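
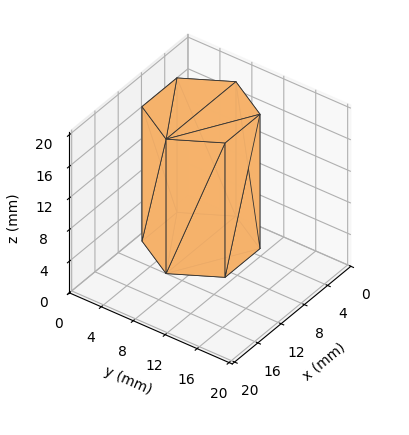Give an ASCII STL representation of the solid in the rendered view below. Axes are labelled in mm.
Reading the render: the shape is a regular 6-sided prism (a cylinder approximated with 6 flat sides), circumscribed radius ≈ 6 mm, height ≈ 17 mm (dimensions read to the nearest mm from the axis ticks). For the STL, each face is triangulated and given an outward normal.

solid part
  facet normal 0.0000 0.0000 -1.0000
    outer loop
      vertex 3.0 11.2 0.0
      vertex 9.0 11.2 0.0
      vertex 12.0 6.0 0.0
    endloop
  endfacet
  facet normal 0.0000 0.0000 -1.0000
    outer loop
      vertex 0.0 6.0 0.0
      vertex 3.0 11.2 0.0
      vertex 12.0 6.0 0.0
    endloop
  endfacet
  facet normal 0.0000 0.0000 -1.0000
    outer loop
      vertex 3.0 0.8 0.0
      vertex 0.0 6.0 0.0
      vertex 12.0 6.0 0.0
    endloop
  endfacet
  facet normal 0.0000 0.0000 -1.0000
    outer loop
      vertex 9.0 0.8 0.0
      vertex 3.0 0.8 0.0
      vertex 12.0 6.0 0.0
    endloop
  endfacet
  facet normal 0.0000 0.0000 1.0000
    outer loop
      vertex 12.0 6.0 17.0
      vertex 9.0 11.2 17.0
      vertex 3.0 11.2 17.0
    endloop
  endfacet
  facet normal 0.0000 0.0000 1.0000
    outer loop
      vertex 12.0 6.0 17.0
      vertex 3.0 11.2 17.0
      vertex 0.0 6.0 17.0
    endloop
  endfacet
  facet normal 0.0000 0.0000 1.0000
    outer loop
      vertex 12.0 6.0 17.0
      vertex 0.0 6.0 17.0
      vertex 3.0 0.8 17.0
    endloop
  endfacet
  facet normal 0.0000 0.0000 1.0000
    outer loop
      vertex 12.0 6.0 17.0
      vertex 3.0 0.8 17.0
      vertex 9.0 0.8 17.0
    endloop
  endfacet
  facet normal 0.8662 0.4997 0.0000
    outer loop
      vertex 12.0 6.0 0.0
      vertex 9.0 11.2 0.0
      vertex 9.0 11.2 17.0
    endloop
  endfacet
  facet normal 0.8662 0.4997 0.0000
    outer loop
      vertex 12.0 6.0 0.0
      vertex 9.0 11.2 17.0
      vertex 12.0 6.0 17.0
    endloop
  endfacet
  facet normal 0.0000 1.0000 0.0000
    outer loop
      vertex 9.0 11.2 0.0
      vertex 3.0 11.2 0.0
      vertex 3.0 11.2 17.0
    endloop
  endfacet
  facet normal 0.0000 1.0000 0.0000
    outer loop
      vertex 9.0 11.2 0.0
      vertex 3.0 11.2 17.0
      vertex 9.0 11.2 17.0
    endloop
  endfacet
  facet normal -0.8662 0.4997 0.0000
    outer loop
      vertex 3.0 11.2 0.0
      vertex 0.0 6.0 0.0
      vertex 0.0 6.0 17.0
    endloop
  endfacet
  facet normal -0.8662 0.4997 0.0000
    outer loop
      vertex 3.0 11.2 0.0
      vertex 0.0 6.0 17.0
      vertex 3.0 11.2 17.0
    endloop
  endfacet
  facet normal -0.8662 -0.4997 0.0000
    outer loop
      vertex 0.0 6.0 0.0
      vertex 3.0 0.8 0.0
      vertex 3.0 0.8 17.0
    endloop
  endfacet
  facet normal -0.8662 -0.4997 0.0000
    outer loop
      vertex 0.0 6.0 0.0
      vertex 3.0 0.8 17.0
      vertex 0.0 6.0 17.0
    endloop
  endfacet
  facet normal 0.0000 -1.0000 0.0000
    outer loop
      vertex 3.0 0.8 0.0
      vertex 9.0 0.8 0.0
      vertex 9.0 0.8 17.0
    endloop
  endfacet
  facet normal 0.0000 -1.0000 0.0000
    outer loop
      vertex 3.0 0.8 0.0
      vertex 9.0 0.8 17.0
      vertex 3.0 0.8 17.0
    endloop
  endfacet
  facet normal 0.8662 -0.4997 0.0000
    outer loop
      vertex 9.0 0.8 0.0
      vertex 12.0 6.0 0.0
      vertex 12.0 6.0 17.0
    endloop
  endfacet
  facet normal 0.8662 -0.4997 0.0000
    outer loop
      vertex 9.0 0.8 0.0
      vertex 12.0 6.0 17.0
      vertex 9.0 0.8 17.0
    endloop
  endfacet
endsolid part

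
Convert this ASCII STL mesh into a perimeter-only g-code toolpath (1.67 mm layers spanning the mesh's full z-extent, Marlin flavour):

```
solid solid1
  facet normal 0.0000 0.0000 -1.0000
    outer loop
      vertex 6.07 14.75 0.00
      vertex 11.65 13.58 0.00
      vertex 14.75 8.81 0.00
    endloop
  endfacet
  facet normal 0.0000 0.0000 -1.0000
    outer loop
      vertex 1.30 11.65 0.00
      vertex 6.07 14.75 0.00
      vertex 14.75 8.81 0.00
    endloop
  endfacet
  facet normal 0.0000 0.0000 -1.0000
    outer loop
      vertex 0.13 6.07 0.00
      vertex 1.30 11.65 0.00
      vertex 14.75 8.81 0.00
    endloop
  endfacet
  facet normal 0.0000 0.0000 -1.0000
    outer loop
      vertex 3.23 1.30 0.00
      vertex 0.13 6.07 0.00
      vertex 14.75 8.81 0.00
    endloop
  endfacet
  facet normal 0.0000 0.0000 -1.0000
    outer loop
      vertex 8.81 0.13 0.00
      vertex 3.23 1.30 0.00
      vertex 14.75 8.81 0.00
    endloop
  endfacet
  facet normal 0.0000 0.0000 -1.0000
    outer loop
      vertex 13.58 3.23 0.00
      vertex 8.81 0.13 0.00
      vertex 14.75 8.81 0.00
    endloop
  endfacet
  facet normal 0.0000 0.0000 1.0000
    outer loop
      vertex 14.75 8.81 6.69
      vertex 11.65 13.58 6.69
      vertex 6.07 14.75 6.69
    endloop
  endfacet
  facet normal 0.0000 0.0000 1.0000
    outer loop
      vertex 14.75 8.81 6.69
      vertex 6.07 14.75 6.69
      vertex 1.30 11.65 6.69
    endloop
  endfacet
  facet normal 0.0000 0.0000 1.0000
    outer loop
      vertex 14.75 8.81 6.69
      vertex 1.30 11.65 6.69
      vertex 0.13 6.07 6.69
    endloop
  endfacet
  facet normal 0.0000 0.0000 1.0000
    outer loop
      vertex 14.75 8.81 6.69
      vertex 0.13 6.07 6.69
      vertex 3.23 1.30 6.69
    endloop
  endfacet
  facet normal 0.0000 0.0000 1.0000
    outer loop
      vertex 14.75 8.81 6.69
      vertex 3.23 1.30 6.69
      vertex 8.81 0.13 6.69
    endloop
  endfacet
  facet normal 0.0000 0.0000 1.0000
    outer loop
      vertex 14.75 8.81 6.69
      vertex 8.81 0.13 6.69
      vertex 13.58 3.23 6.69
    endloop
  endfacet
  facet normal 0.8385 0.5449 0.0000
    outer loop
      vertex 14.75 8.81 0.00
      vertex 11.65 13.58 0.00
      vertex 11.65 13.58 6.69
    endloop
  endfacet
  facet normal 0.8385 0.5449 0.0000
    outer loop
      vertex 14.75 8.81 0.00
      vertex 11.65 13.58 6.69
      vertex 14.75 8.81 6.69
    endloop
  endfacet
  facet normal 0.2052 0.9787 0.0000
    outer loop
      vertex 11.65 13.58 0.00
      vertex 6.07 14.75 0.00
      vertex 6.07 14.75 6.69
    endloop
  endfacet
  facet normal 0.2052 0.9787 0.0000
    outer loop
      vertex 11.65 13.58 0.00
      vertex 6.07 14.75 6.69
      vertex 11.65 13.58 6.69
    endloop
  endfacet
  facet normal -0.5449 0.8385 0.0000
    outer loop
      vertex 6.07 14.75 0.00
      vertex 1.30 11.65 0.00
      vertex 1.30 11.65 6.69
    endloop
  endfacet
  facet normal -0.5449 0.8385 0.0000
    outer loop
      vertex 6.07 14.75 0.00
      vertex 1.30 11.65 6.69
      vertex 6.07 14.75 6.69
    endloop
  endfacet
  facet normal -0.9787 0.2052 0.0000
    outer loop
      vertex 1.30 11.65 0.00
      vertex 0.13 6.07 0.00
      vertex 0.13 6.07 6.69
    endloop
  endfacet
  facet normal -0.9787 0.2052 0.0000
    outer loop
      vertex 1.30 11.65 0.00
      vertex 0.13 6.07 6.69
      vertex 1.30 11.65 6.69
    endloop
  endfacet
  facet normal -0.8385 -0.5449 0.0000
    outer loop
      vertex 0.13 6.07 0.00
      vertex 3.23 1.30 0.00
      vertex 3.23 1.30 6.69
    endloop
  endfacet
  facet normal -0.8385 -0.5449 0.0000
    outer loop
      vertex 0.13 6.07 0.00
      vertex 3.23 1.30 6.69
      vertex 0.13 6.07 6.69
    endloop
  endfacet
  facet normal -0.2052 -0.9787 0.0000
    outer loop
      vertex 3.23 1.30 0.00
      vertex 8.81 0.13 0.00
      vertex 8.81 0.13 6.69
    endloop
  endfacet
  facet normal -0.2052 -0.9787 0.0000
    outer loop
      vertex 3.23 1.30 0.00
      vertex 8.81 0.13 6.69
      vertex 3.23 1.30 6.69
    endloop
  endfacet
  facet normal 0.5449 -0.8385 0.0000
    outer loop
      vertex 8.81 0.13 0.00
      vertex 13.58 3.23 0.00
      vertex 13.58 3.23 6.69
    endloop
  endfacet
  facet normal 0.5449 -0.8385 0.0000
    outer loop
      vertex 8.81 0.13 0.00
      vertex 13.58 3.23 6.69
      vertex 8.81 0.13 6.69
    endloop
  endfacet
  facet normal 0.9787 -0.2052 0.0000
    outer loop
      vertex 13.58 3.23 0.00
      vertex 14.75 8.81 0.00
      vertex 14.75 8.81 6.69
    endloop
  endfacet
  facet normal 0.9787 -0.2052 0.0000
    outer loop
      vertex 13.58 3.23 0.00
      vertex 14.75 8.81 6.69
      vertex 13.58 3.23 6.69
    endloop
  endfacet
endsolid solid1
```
; perimeter-only toolpath
G21 ; units = mm
G90 ; absolute positioning
G28 ; home
; layer 1
G0 Z1.67
G0 X14.75 Y8.81
G1 X11.65 Y13.58
G1 X6.07 Y14.75
G1 X1.30 Y11.65
G1 X0.13 Y6.07
G1 X3.23 Y1.30
G1 X8.81 Y0.13
G1 X13.58 Y3.23
G1 X14.75 Y8.81
; layer 2
G0 Z3.35
G0 X14.75 Y8.81
G1 X11.65 Y13.58
G1 X6.07 Y14.75
G1 X1.30 Y11.65
G1 X0.13 Y6.07
G1 X3.23 Y1.30
G1 X8.81 Y0.13
G1 X13.58 Y3.23
G1 X14.75 Y8.81
; layer 3
G0 Z5.02
G0 X14.75 Y8.81
G1 X11.65 Y13.58
G1 X6.07 Y14.75
G1 X1.30 Y11.65
G1 X0.13 Y6.07
G1 X3.23 Y1.30
G1 X8.81 Y0.13
G1 X13.58 Y3.23
G1 X14.75 Y8.81
; layer 4
G0 Z6.69
G0 X14.75 Y8.81
G1 X11.65 Y13.58
G1 X6.07 Y14.75
G1 X1.30 Y11.65
G1 X0.13 Y6.07
G1 X3.23 Y1.30
G1 X8.81 Y0.13
G1 X13.58 Y3.23
G1 X14.75 Y8.81
M2 ; end

The solid is a regular 8-sided prism (a cylinder approximated with 8 flat sides), circumscribed radius ≈ 7.44 mm, height ≈ 6.69 mm. Slicing at Δz = 1.67 mm — 4 equal slices spanning the solid's height, so layer i sits at z = i·h/4 — gives 4 non-empty perimeters. Each is a 8-segment closed polygon; G0 lifts to the layer z and rapids to the start vertex, then G1 traces the edges.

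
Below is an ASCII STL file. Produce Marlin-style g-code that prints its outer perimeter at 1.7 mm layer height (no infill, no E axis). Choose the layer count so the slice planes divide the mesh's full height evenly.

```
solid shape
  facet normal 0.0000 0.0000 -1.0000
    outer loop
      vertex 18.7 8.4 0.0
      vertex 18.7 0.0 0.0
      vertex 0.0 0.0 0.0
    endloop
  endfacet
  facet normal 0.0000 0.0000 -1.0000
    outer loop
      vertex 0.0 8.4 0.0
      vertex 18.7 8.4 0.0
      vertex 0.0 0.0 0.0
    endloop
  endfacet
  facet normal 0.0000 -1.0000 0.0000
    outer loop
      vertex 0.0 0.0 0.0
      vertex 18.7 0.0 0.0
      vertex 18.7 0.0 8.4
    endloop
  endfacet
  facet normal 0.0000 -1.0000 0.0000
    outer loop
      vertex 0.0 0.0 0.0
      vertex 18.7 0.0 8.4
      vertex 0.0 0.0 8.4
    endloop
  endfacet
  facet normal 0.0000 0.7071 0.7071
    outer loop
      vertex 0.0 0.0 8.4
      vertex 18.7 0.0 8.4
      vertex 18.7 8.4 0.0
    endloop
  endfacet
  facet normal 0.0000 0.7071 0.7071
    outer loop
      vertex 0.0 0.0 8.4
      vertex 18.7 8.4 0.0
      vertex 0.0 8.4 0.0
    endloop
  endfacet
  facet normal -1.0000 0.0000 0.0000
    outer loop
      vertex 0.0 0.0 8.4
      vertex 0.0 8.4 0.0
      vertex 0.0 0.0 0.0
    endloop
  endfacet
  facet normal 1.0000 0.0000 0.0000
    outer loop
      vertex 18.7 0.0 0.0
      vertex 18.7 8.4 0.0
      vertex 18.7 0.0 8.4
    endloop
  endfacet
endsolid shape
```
; perimeter-only toolpath
G21 ; units = mm
G90 ; absolute positioning
G28 ; home
; layer 1
G0 Z1.7
G0 X0.0 Y0.0
G1 X18.7 Y0.0
G1 X18.7 Y6.7
G1 X0.0 Y6.7
G1 X0.0 Y0.0
; layer 2
G0 Z3.4
G0 X0.0 Y0.0
G1 X18.7 Y0.0
G1 X18.7 Y5.0
G1 X0.0 Y5.0
G1 X0.0 Y0.0
; layer 3
G0 Z5.0
G0 X0.0 Y0.0
G1 X18.7 Y0.0
G1 X18.7 Y3.4
G1 X0.0 Y3.4
G1 X0.0 Y0.0
; layer 4
G0 Z6.7
G0 X0.0 Y0.0
G1 X18.7 Y0.0
G1 X18.7 Y1.7
G1 X0.0 Y1.7
G1 X0.0 Y0.0
M2 ; end

The solid is a wedge (ramp): 18.7 × 8.4 mm base, rising to 8.4 mm along the y=0 edge and sloping linearly to z=0 at y=8.4. Slicing at Δz = 1.7 mm — 5 equal slices spanning the solid's height, so layer i sits at z = i·h/5 — gives 4 non-empty perimeters. Each is a 4-segment closed polygon; G0 lifts to the layer z and rapids to the start vertex, then G1 traces the edges. The cross-section shrinks linearly with z (the slice at the apex is degenerate and omitted).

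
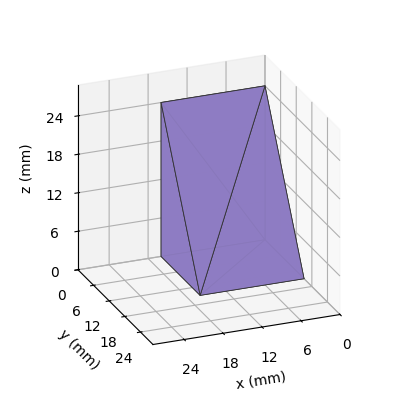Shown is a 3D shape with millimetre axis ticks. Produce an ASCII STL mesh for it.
Reading the render: the shape is a wedge (ramp): 16 × 15 mm base, rising to 24 mm along the y=0 edge and sloping linearly to z=0 at y=15 (dimensions read to the nearest mm from the axis ticks). For the STL, each face is triangulated and given an outward normal.

solid part
  facet normal 0.0000 0.0000 -1.0000
    outer loop
      vertex 16.0 15.0 0.0
      vertex 16.0 0.0 0.0
      vertex 0.0 0.0 0.0
    endloop
  endfacet
  facet normal 0.0000 0.0000 -1.0000
    outer loop
      vertex 0.0 15.0 0.0
      vertex 16.0 15.0 0.0
      vertex 0.0 0.0 0.0
    endloop
  endfacet
  facet normal 0.0000 -1.0000 0.0000
    outer loop
      vertex 0.0 0.0 0.0
      vertex 16.0 0.0 0.0
      vertex 16.0 0.0 24.0
    endloop
  endfacet
  facet normal 0.0000 -1.0000 0.0000
    outer loop
      vertex 0.0 0.0 0.0
      vertex 16.0 0.0 24.0
      vertex 0.0 0.0 24.0
    endloop
  endfacet
  facet normal 0.0000 0.8480 0.5300
    outer loop
      vertex 0.0 0.0 24.0
      vertex 16.0 0.0 24.0
      vertex 16.0 15.0 0.0
    endloop
  endfacet
  facet normal 0.0000 0.8480 0.5300
    outer loop
      vertex 0.0 0.0 24.0
      vertex 16.0 15.0 0.0
      vertex 0.0 15.0 0.0
    endloop
  endfacet
  facet normal -1.0000 0.0000 0.0000
    outer loop
      vertex 0.0 0.0 24.0
      vertex 0.0 15.0 0.0
      vertex 0.0 0.0 0.0
    endloop
  endfacet
  facet normal 1.0000 0.0000 0.0000
    outer loop
      vertex 16.0 0.0 0.0
      vertex 16.0 15.0 0.0
      vertex 16.0 0.0 24.0
    endloop
  endfacet
endsolid part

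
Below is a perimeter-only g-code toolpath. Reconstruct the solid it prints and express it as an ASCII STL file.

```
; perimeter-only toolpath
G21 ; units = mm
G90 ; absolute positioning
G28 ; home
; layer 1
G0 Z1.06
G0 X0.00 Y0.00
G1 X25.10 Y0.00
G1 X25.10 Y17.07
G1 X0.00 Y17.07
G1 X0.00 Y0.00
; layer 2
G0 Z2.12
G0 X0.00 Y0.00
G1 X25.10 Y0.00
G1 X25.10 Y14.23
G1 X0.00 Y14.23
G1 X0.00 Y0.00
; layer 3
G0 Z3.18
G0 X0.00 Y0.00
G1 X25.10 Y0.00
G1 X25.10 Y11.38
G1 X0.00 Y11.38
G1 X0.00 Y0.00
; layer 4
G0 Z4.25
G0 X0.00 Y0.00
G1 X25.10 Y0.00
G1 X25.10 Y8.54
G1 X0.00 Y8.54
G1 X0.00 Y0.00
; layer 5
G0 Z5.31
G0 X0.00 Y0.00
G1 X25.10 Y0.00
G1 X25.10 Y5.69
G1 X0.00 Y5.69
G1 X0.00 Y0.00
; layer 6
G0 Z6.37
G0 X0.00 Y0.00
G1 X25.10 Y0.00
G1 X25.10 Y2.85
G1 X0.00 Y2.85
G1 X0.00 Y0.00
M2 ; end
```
solid part
  facet normal 0.0000 0.0000 -1.0000
    outer loop
      vertex 25.10 19.92 0.00
      vertex 25.10 0.00 0.00
      vertex 0.00 0.00 0.00
    endloop
  endfacet
  facet normal 0.0000 0.0000 -1.0000
    outer loop
      vertex 0.00 19.92 0.00
      vertex 25.10 19.92 0.00
      vertex 0.00 0.00 0.00
    endloop
  endfacet
  facet normal 0.0000 -1.0000 0.0000
    outer loop
      vertex 0.00 0.00 0.00
      vertex 25.10 0.00 0.00
      vertex 25.10 0.00 7.43
    endloop
  endfacet
  facet normal 0.0000 -1.0000 0.0000
    outer loop
      vertex 0.00 0.00 0.00
      vertex 25.10 0.00 7.43
      vertex 0.00 0.00 7.43
    endloop
  endfacet
  facet normal 0.0000 0.3495 0.9369
    outer loop
      vertex 0.00 0.00 7.43
      vertex 25.10 0.00 7.43
      vertex 25.10 19.92 0.00
    endloop
  endfacet
  facet normal 0.0000 0.3495 0.9369
    outer loop
      vertex 0.00 0.00 7.43
      vertex 25.10 19.92 0.00
      vertex 0.00 19.92 0.00
    endloop
  endfacet
  facet normal -1.0000 0.0000 0.0000
    outer loop
      vertex 0.00 0.00 7.43
      vertex 0.00 19.92 0.00
      vertex 0.00 0.00 0.00
    endloop
  endfacet
  facet normal 1.0000 0.0000 0.0000
    outer loop
      vertex 25.10 0.00 0.00
      vertex 25.10 19.92 0.00
      vertex 25.10 0.00 7.43
    endloop
  endfacet
endsolid part

The G0 Z moves step by Δz≈1.06 mm. The G1 loops shrink linearly with z, so the solid tapers from its base footprint up to z≈7.43. Closing with a flat bottom cap and the tapered top and triangulating gives 8 facets — a wedge (ramp): 25.1 × 19.9 mm base, rising to 7.43 mm along the y=0 edge and sloping linearly to z=0 at y=19.9.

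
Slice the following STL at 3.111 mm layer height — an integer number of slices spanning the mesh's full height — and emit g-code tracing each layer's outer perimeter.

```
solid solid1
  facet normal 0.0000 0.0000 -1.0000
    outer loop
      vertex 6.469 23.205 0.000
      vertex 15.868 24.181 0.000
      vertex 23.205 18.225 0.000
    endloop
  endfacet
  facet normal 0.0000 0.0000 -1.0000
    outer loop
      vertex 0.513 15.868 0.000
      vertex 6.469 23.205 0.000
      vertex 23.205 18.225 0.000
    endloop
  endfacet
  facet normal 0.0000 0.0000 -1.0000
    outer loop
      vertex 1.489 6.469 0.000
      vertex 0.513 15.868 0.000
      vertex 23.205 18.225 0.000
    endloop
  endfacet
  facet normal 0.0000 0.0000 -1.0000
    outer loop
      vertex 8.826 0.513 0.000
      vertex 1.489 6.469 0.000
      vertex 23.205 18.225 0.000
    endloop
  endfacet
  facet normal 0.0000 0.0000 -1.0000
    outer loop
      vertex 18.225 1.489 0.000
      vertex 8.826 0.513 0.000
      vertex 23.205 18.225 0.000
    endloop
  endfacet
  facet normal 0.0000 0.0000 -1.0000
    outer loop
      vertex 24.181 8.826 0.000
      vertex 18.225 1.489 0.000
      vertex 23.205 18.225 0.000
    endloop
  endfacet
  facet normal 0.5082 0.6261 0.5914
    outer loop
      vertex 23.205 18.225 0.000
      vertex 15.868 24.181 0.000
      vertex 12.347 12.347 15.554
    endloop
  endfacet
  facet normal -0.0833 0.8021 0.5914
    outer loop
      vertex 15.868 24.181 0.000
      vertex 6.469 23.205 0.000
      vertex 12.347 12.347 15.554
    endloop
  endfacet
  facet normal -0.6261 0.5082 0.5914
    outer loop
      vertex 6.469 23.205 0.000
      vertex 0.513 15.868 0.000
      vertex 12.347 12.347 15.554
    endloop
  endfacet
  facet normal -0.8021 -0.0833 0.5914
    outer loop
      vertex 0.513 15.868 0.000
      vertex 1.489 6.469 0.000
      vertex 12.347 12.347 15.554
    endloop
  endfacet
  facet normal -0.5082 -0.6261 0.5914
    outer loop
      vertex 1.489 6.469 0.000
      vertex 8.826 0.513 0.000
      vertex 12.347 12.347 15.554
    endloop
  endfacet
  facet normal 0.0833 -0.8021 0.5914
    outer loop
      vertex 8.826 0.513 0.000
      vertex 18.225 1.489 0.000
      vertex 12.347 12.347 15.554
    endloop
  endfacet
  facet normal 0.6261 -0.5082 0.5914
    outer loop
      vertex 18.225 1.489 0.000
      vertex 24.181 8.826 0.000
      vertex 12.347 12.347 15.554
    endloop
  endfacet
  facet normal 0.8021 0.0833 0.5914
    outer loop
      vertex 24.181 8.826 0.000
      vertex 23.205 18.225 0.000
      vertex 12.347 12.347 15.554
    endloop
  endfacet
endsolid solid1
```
; perimeter-only toolpath
G21 ; units = mm
G90 ; absolute positioning
G28 ; home
; layer 1
G0 Z3.111
G0 X21.033 Y17.049
G1 X15.164 Y21.814
G1 X7.645 Y21.033
G1 X2.880 Y15.164
G1 X3.661 Y7.645
G1 X9.530 Y2.880
G1 X17.049 Y3.661
G1 X21.814 Y9.530
G1 X21.033 Y17.049
; layer 2
G0 Z6.222
G0 X18.862 Y15.874
G1 X14.460 Y19.447
G1 X8.820 Y18.862
G1 X5.247 Y14.460
G1 X5.832 Y8.820
G1 X10.234 Y5.247
G1 X15.874 Y5.832
G1 X19.447 Y10.234
G1 X18.862 Y15.874
; layer 3
G0 Z9.332
G0 X16.690 Y14.698
G1 X13.755 Y17.081
G1 X9.996 Y16.690
G1 X7.613 Y13.755
G1 X8.004 Y9.996
G1 X10.939 Y7.613
G1 X14.698 Y8.004
G1 X17.081 Y10.939
G1 X16.690 Y14.698
; layer 4
G0 Z12.443
G0 X14.519 Y13.523
G1 X13.051 Y14.714
G1 X11.171 Y14.519
G1 X9.980 Y13.051
G1 X10.175 Y11.171
G1 X11.643 Y9.980
G1 X13.523 Y10.175
G1 X14.714 Y11.643
G1 X14.519 Y13.523
M2 ; end

The solid is a regular 8-sided pyramid, base circumscribed radius ≈ 12.3 mm, apex at z ≈ 15.6 mm. Slicing at Δz = 3.111 mm — 5 equal slices spanning the solid's height, so layer i sits at z = i·h/5 — gives 4 non-empty perimeters. Each is a 8-segment closed polygon; G0 lifts to the layer z and rapids to the start vertex, then G1 traces the edges. The cross-section shrinks linearly with z (the slice at the apex is degenerate and omitted).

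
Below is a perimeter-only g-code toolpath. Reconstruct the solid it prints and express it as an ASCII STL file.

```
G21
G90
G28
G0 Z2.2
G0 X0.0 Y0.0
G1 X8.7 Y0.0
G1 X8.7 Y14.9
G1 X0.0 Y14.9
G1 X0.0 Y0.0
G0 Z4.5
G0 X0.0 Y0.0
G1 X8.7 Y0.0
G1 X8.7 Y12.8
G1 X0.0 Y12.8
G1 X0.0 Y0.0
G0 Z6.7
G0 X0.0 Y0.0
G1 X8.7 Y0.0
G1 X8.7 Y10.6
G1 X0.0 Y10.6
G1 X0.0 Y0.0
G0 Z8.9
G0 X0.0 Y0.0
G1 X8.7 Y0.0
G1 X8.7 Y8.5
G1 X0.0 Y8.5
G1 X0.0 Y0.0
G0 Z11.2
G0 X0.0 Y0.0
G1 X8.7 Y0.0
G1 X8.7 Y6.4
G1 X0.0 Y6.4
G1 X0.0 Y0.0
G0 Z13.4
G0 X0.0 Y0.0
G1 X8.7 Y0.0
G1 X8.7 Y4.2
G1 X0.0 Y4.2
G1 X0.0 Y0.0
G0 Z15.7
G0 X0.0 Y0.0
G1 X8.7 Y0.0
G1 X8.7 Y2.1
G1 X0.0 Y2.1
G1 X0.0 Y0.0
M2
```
solid part
  facet normal 0.0000 0.0000 -1.0000
    outer loop
      vertex 8.7 17.0 0.0
      vertex 8.7 0.0 0.0
      vertex 0.0 0.0 0.0
    endloop
  endfacet
  facet normal 0.0000 0.0000 -1.0000
    outer loop
      vertex 0.0 17.0 0.0
      vertex 8.7 17.0 0.0
      vertex 0.0 0.0 0.0
    endloop
  endfacet
  facet normal 0.0000 -1.0000 0.0000
    outer loop
      vertex 0.0 0.0 0.0
      vertex 8.7 0.0 0.0
      vertex 8.7 0.0 17.9
    endloop
  endfacet
  facet normal 0.0000 -1.0000 0.0000
    outer loop
      vertex 0.0 0.0 0.0
      vertex 8.7 0.0 17.9
      vertex 0.0 0.0 17.9
    endloop
  endfacet
  facet normal 0.0000 0.7251 0.6886
    outer loop
      vertex 0.0 0.0 17.9
      vertex 8.7 0.0 17.9
      vertex 8.7 17.0 0.0
    endloop
  endfacet
  facet normal 0.0000 0.7251 0.6886
    outer loop
      vertex 0.0 0.0 17.9
      vertex 8.7 17.0 0.0
      vertex 0.0 17.0 0.0
    endloop
  endfacet
  facet normal -1.0000 0.0000 0.0000
    outer loop
      vertex 0.0 0.0 17.9
      vertex 0.0 17.0 0.0
      vertex 0.0 0.0 0.0
    endloop
  endfacet
  facet normal 1.0000 0.0000 0.0000
    outer loop
      vertex 8.7 0.0 0.0
      vertex 8.7 17.0 0.0
      vertex 8.7 0.0 17.9
    endloop
  endfacet
endsolid part

The G0 Z moves step by Δz≈2.2 mm. The G1 loops shrink linearly with z, so the solid tapers from its base footprint up to z≈17.9. Closing with a flat bottom cap and the tapered top and triangulating gives 8 facets — a wedge (ramp): 8.7 × 17 mm base, rising to 17.9 mm along the y=0 edge and sloping linearly to z=0 at y=17.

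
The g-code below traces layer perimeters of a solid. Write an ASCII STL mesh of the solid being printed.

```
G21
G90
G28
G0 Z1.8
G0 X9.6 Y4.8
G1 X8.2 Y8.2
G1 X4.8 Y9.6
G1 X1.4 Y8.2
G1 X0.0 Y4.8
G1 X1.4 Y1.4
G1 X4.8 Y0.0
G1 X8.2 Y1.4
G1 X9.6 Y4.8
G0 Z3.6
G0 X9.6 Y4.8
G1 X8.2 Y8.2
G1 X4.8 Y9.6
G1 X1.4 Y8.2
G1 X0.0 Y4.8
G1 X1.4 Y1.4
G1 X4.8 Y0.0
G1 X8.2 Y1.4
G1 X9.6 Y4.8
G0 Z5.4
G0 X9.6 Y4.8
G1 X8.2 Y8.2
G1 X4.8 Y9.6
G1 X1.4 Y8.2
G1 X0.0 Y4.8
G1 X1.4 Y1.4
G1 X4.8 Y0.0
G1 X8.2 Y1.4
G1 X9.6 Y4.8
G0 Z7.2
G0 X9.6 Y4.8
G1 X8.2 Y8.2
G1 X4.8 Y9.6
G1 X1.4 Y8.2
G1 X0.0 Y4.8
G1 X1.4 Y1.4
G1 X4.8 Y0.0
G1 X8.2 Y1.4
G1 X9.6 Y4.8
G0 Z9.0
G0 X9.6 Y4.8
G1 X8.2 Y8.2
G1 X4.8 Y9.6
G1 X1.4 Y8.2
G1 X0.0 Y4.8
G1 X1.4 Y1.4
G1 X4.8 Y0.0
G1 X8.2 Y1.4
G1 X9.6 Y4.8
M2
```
solid part
  facet normal 0.0000 0.0000 -1.0000
    outer loop
      vertex 4.8 9.6 0.0
      vertex 8.2 8.2 0.0
      vertex 9.6 4.8 0.0
    endloop
  endfacet
  facet normal 0.0000 0.0000 -1.0000
    outer loop
      vertex 1.4 8.2 0.0
      vertex 4.8 9.6 0.0
      vertex 9.6 4.8 0.0
    endloop
  endfacet
  facet normal 0.0000 0.0000 -1.0000
    outer loop
      vertex 0.0 4.8 0.0
      vertex 1.4 8.2 0.0
      vertex 9.6 4.8 0.0
    endloop
  endfacet
  facet normal 0.0000 0.0000 -1.0000
    outer loop
      vertex 1.4 1.4 0.0
      vertex 0.0 4.8 0.0
      vertex 9.6 4.8 0.0
    endloop
  endfacet
  facet normal 0.0000 0.0000 -1.0000
    outer loop
      vertex 4.8 0.0 0.0
      vertex 1.4 1.4 0.0
      vertex 9.6 4.8 0.0
    endloop
  endfacet
  facet normal 0.0000 0.0000 -1.0000
    outer loop
      vertex 8.2 1.4 0.0
      vertex 4.8 0.0 0.0
      vertex 9.6 4.8 0.0
    endloop
  endfacet
  facet normal 0.0000 0.0000 1.0000
    outer loop
      vertex 9.6 4.8 9.0
      vertex 8.2 8.2 9.0
      vertex 4.8 9.6 9.0
    endloop
  endfacet
  facet normal 0.0000 0.0000 1.0000
    outer loop
      vertex 9.6 4.8 9.0
      vertex 4.8 9.6 9.0
      vertex 1.4 8.2 9.0
    endloop
  endfacet
  facet normal 0.0000 0.0000 1.0000
    outer loop
      vertex 9.6 4.8 9.0
      vertex 1.4 8.2 9.0
      vertex 0.0 4.8 9.0
    endloop
  endfacet
  facet normal 0.0000 0.0000 1.0000
    outer loop
      vertex 9.6 4.8 9.0
      vertex 0.0 4.8 9.0
      vertex 1.4 1.4 9.0
    endloop
  endfacet
  facet normal 0.0000 0.0000 1.0000
    outer loop
      vertex 9.6 4.8 9.0
      vertex 1.4 1.4 9.0
      vertex 4.8 0.0 9.0
    endloop
  endfacet
  facet normal 0.0000 0.0000 1.0000
    outer loop
      vertex 9.6 4.8 9.0
      vertex 4.8 0.0 9.0
      vertex 8.2 1.4 9.0
    endloop
  endfacet
  facet normal 0.9247 0.3807 0.0000
    outer loop
      vertex 9.6 4.8 0.0
      vertex 8.2 8.2 0.0
      vertex 8.2 8.2 9.0
    endloop
  endfacet
  facet normal 0.9247 0.3807 0.0000
    outer loop
      vertex 9.6 4.8 0.0
      vertex 8.2 8.2 9.0
      vertex 9.6 4.8 9.0
    endloop
  endfacet
  facet normal 0.3807 0.9247 0.0000
    outer loop
      vertex 8.2 8.2 0.0
      vertex 4.8 9.6 0.0
      vertex 4.8 9.6 9.0
    endloop
  endfacet
  facet normal 0.3807 0.9247 0.0000
    outer loop
      vertex 8.2 8.2 0.0
      vertex 4.8 9.6 9.0
      vertex 8.2 8.2 9.0
    endloop
  endfacet
  facet normal -0.3807 0.9247 0.0000
    outer loop
      vertex 4.8 9.6 0.0
      vertex 1.4 8.2 0.0
      vertex 1.4 8.2 9.0
    endloop
  endfacet
  facet normal -0.3807 0.9247 0.0000
    outer loop
      vertex 4.8 9.6 0.0
      vertex 1.4 8.2 9.0
      vertex 4.8 9.6 9.0
    endloop
  endfacet
  facet normal -0.9247 0.3807 0.0000
    outer loop
      vertex 1.4 8.2 0.0
      vertex 0.0 4.8 0.0
      vertex 0.0 4.8 9.0
    endloop
  endfacet
  facet normal -0.9247 0.3807 0.0000
    outer loop
      vertex 1.4 8.2 0.0
      vertex 0.0 4.8 9.0
      vertex 1.4 8.2 9.0
    endloop
  endfacet
  facet normal -0.9247 -0.3807 0.0000
    outer loop
      vertex 0.0 4.8 0.0
      vertex 1.4 1.4 0.0
      vertex 1.4 1.4 9.0
    endloop
  endfacet
  facet normal -0.9247 -0.3807 0.0000
    outer loop
      vertex 0.0 4.8 0.0
      vertex 1.4 1.4 9.0
      vertex 0.0 4.8 9.0
    endloop
  endfacet
  facet normal -0.3807 -0.9247 0.0000
    outer loop
      vertex 1.4 1.4 0.0
      vertex 4.8 0.0 0.0
      vertex 4.8 0.0 9.0
    endloop
  endfacet
  facet normal -0.3807 -0.9247 0.0000
    outer loop
      vertex 1.4 1.4 0.0
      vertex 4.8 0.0 9.0
      vertex 1.4 1.4 9.0
    endloop
  endfacet
  facet normal 0.3807 -0.9247 0.0000
    outer loop
      vertex 4.8 0.0 0.0
      vertex 8.2 1.4 0.0
      vertex 8.2 1.4 9.0
    endloop
  endfacet
  facet normal 0.3807 -0.9247 0.0000
    outer loop
      vertex 4.8 0.0 0.0
      vertex 8.2 1.4 9.0
      vertex 4.8 0.0 9.0
    endloop
  endfacet
  facet normal 0.9247 -0.3807 0.0000
    outer loop
      vertex 8.2 1.4 0.0
      vertex 9.6 4.8 0.0
      vertex 9.6 4.8 9.0
    endloop
  endfacet
  facet normal 0.9247 -0.3807 0.0000
    outer loop
      vertex 8.2 1.4 0.0
      vertex 9.6 4.8 9.0
      vertex 8.2 1.4 9.0
    endloop
  endfacet
endsolid part

The G0 Z moves step by Δz≈1.8 mm. Every layer's G1 loop is the same polygon, so the solid is a straight extrusion of it from z=0 to z≈9. Closing with flat bottom and top caps and triangulating gives 28 facets — a regular 8-sided prism (a cylinder approximated with 8 flat sides), circumscribed radius ≈ 4.8 mm, height ≈ 9 mm.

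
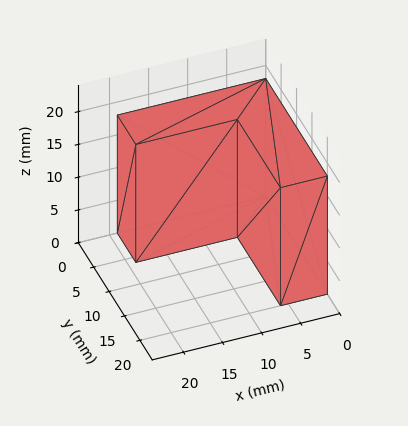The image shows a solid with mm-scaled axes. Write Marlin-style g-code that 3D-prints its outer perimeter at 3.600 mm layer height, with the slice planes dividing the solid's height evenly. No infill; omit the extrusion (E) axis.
Reading the render: the shape is an L-shaped prism: outer 19 × 20 mm, arm thicknesses ≈ 6 mm (horizontal) and 6 mm (vertical), extruded 18 mm in z (dimensions read to the nearest mm from the axis ticks). For the g-code, the solid's height is divided into equal slices at the stated Δz and each level perimeter traced with G1 moves after a G0 lift.

; perimeter-only toolpath
G21 ; units = mm
G90 ; absolute positioning
G28 ; home
; layer 1
G0 Z3.600
G0 X0.000 Y0.000
G1 X19.000 Y0.000
G1 X19.000 Y6.000
G1 X6.000 Y6.000
G1 X6.000 Y20.000
G1 X0.000 Y20.000
G1 X0.000 Y0.000
; layer 2
G0 Z7.200
G0 X0.000 Y0.000
G1 X19.000 Y0.000
G1 X19.000 Y6.000
G1 X6.000 Y6.000
G1 X6.000 Y20.000
G1 X0.000 Y20.000
G1 X0.000 Y0.000
; layer 3
G0 Z10.800
G0 X0.000 Y0.000
G1 X19.000 Y0.000
G1 X19.000 Y6.000
G1 X6.000 Y6.000
G1 X6.000 Y20.000
G1 X0.000 Y20.000
G1 X0.000 Y0.000
; layer 4
G0 Z14.400
G0 X0.000 Y0.000
G1 X19.000 Y0.000
G1 X19.000 Y6.000
G1 X6.000 Y6.000
G1 X6.000 Y20.000
G1 X0.000 Y20.000
G1 X0.000 Y0.000
; layer 5
G0 Z18.000
G0 X0.000 Y0.000
G1 X19.000 Y0.000
G1 X19.000 Y6.000
G1 X6.000 Y6.000
G1 X6.000 Y20.000
G1 X0.000 Y20.000
G1 X0.000 Y0.000
M2 ; end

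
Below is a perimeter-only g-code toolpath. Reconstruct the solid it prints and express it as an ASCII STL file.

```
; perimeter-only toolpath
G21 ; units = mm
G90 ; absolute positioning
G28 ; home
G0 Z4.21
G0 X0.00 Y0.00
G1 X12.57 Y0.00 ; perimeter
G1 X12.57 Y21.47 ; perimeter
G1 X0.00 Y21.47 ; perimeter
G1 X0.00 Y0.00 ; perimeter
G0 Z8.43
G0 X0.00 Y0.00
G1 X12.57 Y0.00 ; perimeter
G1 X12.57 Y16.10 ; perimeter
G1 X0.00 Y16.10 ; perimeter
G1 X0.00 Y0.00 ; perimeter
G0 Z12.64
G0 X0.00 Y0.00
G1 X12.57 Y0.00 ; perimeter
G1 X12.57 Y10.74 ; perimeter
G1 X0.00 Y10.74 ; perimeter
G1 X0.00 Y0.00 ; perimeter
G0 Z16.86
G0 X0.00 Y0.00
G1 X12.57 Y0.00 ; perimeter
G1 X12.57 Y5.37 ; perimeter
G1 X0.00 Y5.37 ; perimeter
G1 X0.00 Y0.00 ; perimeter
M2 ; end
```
solid part
  facet normal 0.0000 0.0000 -1.0000
    outer loop
      vertex 12.57 26.84 0.00
      vertex 12.57 0.00 0.00
      vertex 0.00 0.00 0.00
    endloop
  endfacet
  facet normal 0.0000 0.0000 -1.0000
    outer loop
      vertex 0.00 26.84 0.00
      vertex 12.57 26.84 0.00
      vertex 0.00 0.00 0.00
    endloop
  endfacet
  facet normal 0.0000 -1.0000 0.0000
    outer loop
      vertex 0.00 0.00 0.00
      vertex 12.57 0.00 0.00
      vertex 12.57 0.00 21.07
    endloop
  endfacet
  facet normal 0.0000 -1.0000 0.0000
    outer loop
      vertex 0.00 0.00 0.00
      vertex 12.57 0.00 21.07
      vertex 0.00 0.00 21.07
    endloop
  endfacet
  facet normal 0.0000 0.6175 0.7866
    outer loop
      vertex 0.00 0.00 21.07
      vertex 12.57 0.00 21.07
      vertex 12.57 26.84 0.00
    endloop
  endfacet
  facet normal 0.0000 0.6175 0.7866
    outer loop
      vertex 0.00 0.00 21.07
      vertex 12.57 26.84 0.00
      vertex 0.00 26.84 0.00
    endloop
  endfacet
  facet normal -1.0000 0.0000 0.0000
    outer loop
      vertex 0.00 0.00 21.07
      vertex 0.00 26.84 0.00
      vertex 0.00 0.00 0.00
    endloop
  endfacet
  facet normal 1.0000 0.0000 0.0000
    outer loop
      vertex 12.57 0.00 0.00
      vertex 12.57 26.84 0.00
      vertex 12.57 0.00 21.07
    endloop
  endfacet
endsolid part

The G0 Z moves step by Δz≈4.21 mm. The G1 loops shrink linearly with z, so the solid tapers from its base footprint up to z≈21.1. Closing with a flat bottom cap and the tapered top and triangulating gives 8 facets — a wedge (ramp): 12.6 × 26.8 mm base, rising to 21.1 mm along the y=0 edge and sloping linearly to z=0 at y=26.8.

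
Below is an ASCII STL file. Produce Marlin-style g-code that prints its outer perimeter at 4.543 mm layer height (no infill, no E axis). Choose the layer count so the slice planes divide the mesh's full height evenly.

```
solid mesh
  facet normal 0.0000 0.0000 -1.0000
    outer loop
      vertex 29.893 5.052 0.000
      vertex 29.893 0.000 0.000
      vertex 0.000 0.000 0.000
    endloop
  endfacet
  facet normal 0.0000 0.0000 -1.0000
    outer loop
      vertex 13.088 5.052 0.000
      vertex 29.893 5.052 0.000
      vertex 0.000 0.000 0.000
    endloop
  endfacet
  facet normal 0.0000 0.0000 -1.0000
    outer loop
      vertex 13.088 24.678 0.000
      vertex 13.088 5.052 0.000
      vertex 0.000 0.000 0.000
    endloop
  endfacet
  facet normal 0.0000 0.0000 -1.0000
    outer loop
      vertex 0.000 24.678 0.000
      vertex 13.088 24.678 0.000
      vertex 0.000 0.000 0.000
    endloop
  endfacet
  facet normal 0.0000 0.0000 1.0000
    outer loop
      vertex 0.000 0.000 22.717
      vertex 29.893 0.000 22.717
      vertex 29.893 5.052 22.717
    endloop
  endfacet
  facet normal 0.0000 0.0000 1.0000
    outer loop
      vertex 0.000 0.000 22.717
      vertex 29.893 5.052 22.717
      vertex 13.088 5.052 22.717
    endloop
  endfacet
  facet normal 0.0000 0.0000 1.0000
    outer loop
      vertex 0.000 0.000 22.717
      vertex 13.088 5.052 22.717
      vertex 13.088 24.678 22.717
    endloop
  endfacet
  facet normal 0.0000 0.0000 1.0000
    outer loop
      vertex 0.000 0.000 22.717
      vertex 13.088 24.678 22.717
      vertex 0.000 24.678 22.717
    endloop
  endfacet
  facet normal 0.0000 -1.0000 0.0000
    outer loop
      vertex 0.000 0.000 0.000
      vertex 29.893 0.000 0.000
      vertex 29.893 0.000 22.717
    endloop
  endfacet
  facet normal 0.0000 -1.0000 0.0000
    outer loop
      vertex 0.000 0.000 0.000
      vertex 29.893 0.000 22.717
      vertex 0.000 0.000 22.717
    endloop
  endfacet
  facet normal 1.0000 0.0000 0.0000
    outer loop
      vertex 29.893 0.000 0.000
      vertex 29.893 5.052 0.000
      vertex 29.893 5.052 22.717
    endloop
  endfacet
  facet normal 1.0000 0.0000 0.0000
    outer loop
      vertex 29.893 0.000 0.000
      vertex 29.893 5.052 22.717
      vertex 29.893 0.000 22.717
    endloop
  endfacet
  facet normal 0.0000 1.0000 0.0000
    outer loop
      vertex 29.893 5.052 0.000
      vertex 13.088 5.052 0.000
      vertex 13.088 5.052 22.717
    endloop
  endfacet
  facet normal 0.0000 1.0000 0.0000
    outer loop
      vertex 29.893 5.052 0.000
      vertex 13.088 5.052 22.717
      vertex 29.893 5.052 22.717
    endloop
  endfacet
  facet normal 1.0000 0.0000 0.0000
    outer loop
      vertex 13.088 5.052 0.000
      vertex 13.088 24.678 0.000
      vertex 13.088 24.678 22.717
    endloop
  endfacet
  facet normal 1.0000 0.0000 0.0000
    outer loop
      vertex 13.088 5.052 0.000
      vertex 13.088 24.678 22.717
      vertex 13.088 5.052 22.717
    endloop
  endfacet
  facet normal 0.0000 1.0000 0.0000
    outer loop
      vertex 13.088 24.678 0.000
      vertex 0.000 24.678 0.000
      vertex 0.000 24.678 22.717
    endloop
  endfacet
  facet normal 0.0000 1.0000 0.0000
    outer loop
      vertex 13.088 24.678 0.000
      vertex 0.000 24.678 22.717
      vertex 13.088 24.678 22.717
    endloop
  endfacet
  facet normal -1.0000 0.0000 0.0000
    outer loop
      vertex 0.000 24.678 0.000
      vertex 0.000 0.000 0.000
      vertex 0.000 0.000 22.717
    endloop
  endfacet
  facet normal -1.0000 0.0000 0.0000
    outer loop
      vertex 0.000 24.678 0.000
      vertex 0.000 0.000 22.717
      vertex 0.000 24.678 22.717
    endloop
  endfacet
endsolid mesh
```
; perimeter-only toolpath
G21 ; units = mm
G90 ; absolute positioning
G28 ; home
; layer 1
G0 Z4.543
G0 X0.000 Y0.000
G1 X29.893 Y0.000
G1 X29.893 Y5.052
G1 X13.088 Y5.052
G1 X13.088 Y24.678
G1 X0.000 Y24.678
G1 X0.000 Y0.000
; layer 2
G0 Z9.087
G0 X0.000 Y0.000
G1 X29.893 Y0.000
G1 X29.893 Y5.052
G1 X13.088 Y5.052
G1 X13.088 Y24.678
G1 X0.000 Y24.678
G1 X0.000 Y0.000
; layer 3
G0 Z13.630
G0 X0.000 Y0.000
G1 X29.893 Y0.000
G1 X29.893 Y5.052
G1 X13.088 Y5.052
G1 X13.088 Y24.678
G1 X0.000 Y24.678
G1 X0.000 Y0.000
; layer 4
G0 Z18.174
G0 X0.000 Y0.000
G1 X29.893 Y0.000
G1 X29.893 Y5.052
G1 X13.088 Y5.052
G1 X13.088 Y24.678
G1 X0.000 Y24.678
G1 X0.000 Y0.000
; layer 5
G0 Z22.717
G0 X0.000 Y0.000
G1 X29.893 Y0.000
G1 X29.893 Y5.052
G1 X13.088 Y5.052
G1 X13.088 Y24.678
G1 X0.000 Y24.678
G1 X0.000 Y0.000
M2 ; end

The solid is an L-shaped prism: outer 29.9 × 24.7 mm, arm thicknesses ≈ 5.05 mm (horizontal) and 13.1 mm (vertical), extruded 22.7 mm in z. Slicing at Δz = 4.543 mm — 5 equal slices spanning the solid's height, so layer i sits at z = i·h/5 — gives 5 non-empty perimeters. Each is a 6-segment closed polygon; G0 lifts to the layer z and rapids to the start vertex, then G1 traces the edges.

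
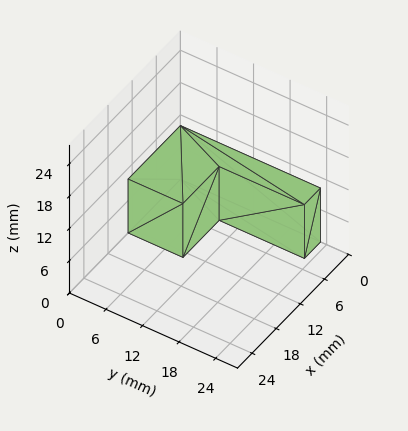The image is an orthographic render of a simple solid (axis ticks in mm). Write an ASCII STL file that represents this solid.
Reading the render: the shape is an L-shaped prism: outer 13 × 23 mm, arm thicknesses ≈ 9 mm (horizontal) and 4 mm (vertical), extruded 10 mm in z (dimensions read to the nearest mm from the axis ticks). For the STL, each face is triangulated and given an outward normal.

solid part
  facet normal 0.0000 0.0000 -1.0000
    outer loop
      vertex 13.0 9.0 0.0
      vertex 13.0 0.0 0.0
      vertex 0.0 0.0 0.0
    endloop
  endfacet
  facet normal 0.0000 0.0000 -1.0000
    outer loop
      vertex 4.0 9.0 0.0
      vertex 13.0 9.0 0.0
      vertex 0.0 0.0 0.0
    endloop
  endfacet
  facet normal 0.0000 0.0000 -1.0000
    outer loop
      vertex 4.0 23.0 0.0
      vertex 4.0 9.0 0.0
      vertex 0.0 0.0 0.0
    endloop
  endfacet
  facet normal 0.0000 0.0000 -1.0000
    outer loop
      vertex 0.0 23.0 0.0
      vertex 4.0 23.0 0.0
      vertex 0.0 0.0 0.0
    endloop
  endfacet
  facet normal 0.0000 0.0000 1.0000
    outer loop
      vertex 0.0 0.0 10.0
      vertex 13.0 0.0 10.0
      vertex 13.0 9.0 10.0
    endloop
  endfacet
  facet normal 0.0000 0.0000 1.0000
    outer loop
      vertex 0.0 0.0 10.0
      vertex 13.0 9.0 10.0
      vertex 4.0 9.0 10.0
    endloop
  endfacet
  facet normal 0.0000 0.0000 1.0000
    outer loop
      vertex 0.0 0.0 10.0
      vertex 4.0 9.0 10.0
      vertex 4.0 23.0 10.0
    endloop
  endfacet
  facet normal 0.0000 0.0000 1.0000
    outer loop
      vertex 0.0 0.0 10.0
      vertex 4.0 23.0 10.0
      vertex 0.0 23.0 10.0
    endloop
  endfacet
  facet normal 0.0000 -1.0000 0.0000
    outer loop
      vertex 0.0 0.0 0.0
      vertex 13.0 0.0 0.0
      vertex 13.0 0.0 10.0
    endloop
  endfacet
  facet normal 0.0000 -1.0000 0.0000
    outer loop
      vertex 0.0 0.0 0.0
      vertex 13.0 0.0 10.0
      vertex 0.0 0.0 10.0
    endloop
  endfacet
  facet normal 1.0000 0.0000 0.0000
    outer loop
      vertex 13.0 0.0 0.0
      vertex 13.0 9.0 0.0
      vertex 13.0 9.0 10.0
    endloop
  endfacet
  facet normal 1.0000 0.0000 0.0000
    outer loop
      vertex 13.0 0.0 0.0
      vertex 13.0 9.0 10.0
      vertex 13.0 0.0 10.0
    endloop
  endfacet
  facet normal 0.0000 1.0000 0.0000
    outer loop
      vertex 13.0 9.0 0.0
      vertex 4.0 9.0 0.0
      vertex 4.0 9.0 10.0
    endloop
  endfacet
  facet normal 0.0000 1.0000 0.0000
    outer loop
      vertex 13.0 9.0 0.0
      vertex 4.0 9.0 10.0
      vertex 13.0 9.0 10.0
    endloop
  endfacet
  facet normal 1.0000 0.0000 0.0000
    outer loop
      vertex 4.0 9.0 0.0
      vertex 4.0 23.0 0.0
      vertex 4.0 23.0 10.0
    endloop
  endfacet
  facet normal 1.0000 0.0000 0.0000
    outer loop
      vertex 4.0 9.0 0.0
      vertex 4.0 23.0 10.0
      vertex 4.0 9.0 10.0
    endloop
  endfacet
  facet normal 0.0000 1.0000 0.0000
    outer loop
      vertex 4.0 23.0 0.0
      vertex 0.0 23.0 0.0
      vertex 0.0 23.0 10.0
    endloop
  endfacet
  facet normal 0.0000 1.0000 0.0000
    outer loop
      vertex 4.0 23.0 0.0
      vertex 0.0 23.0 10.0
      vertex 4.0 23.0 10.0
    endloop
  endfacet
  facet normal -1.0000 0.0000 0.0000
    outer loop
      vertex 0.0 23.0 0.0
      vertex 0.0 0.0 0.0
      vertex 0.0 0.0 10.0
    endloop
  endfacet
  facet normal -1.0000 0.0000 0.0000
    outer loop
      vertex 0.0 23.0 0.0
      vertex 0.0 0.0 10.0
      vertex 0.0 23.0 10.0
    endloop
  endfacet
endsolid part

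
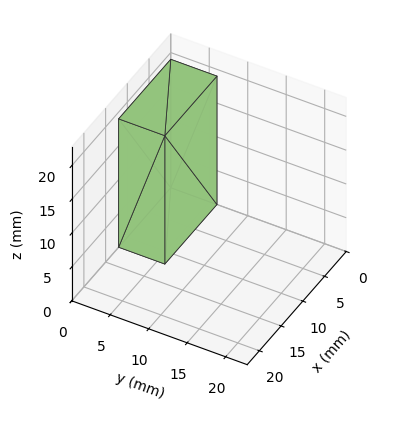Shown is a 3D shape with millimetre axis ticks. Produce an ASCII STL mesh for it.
Reading the render: the shape is a rectangular box, roughly 12 × 6 mm footprint and 19 mm tall (dimensions read to the nearest mm from the axis ticks). For the STL, each face is triangulated and given an outward normal.

solid part
  facet normal 0.0000 0.0000 -1.0000
    outer loop
      vertex 12.000 6.000 0.000
      vertex 12.000 0.000 0.000
      vertex 0.000 0.000 0.000
    endloop
  endfacet
  facet normal 0.0000 0.0000 -1.0000
    outer loop
      vertex 0.000 6.000 0.000
      vertex 12.000 6.000 0.000
      vertex 0.000 0.000 0.000
    endloop
  endfacet
  facet normal 0.0000 0.0000 1.0000
    outer loop
      vertex 0.000 0.000 19.000
      vertex 12.000 0.000 19.000
      vertex 12.000 6.000 19.000
    endloop
  endfacet
  facet normal 0.0000 0.0000 1.0000
    outer loop
      vertex 0.000 0.000 19.000
      vertex 12.000 6.000 19.000
      vertex 0.000 6.000 19.000
    endloop
  endfacet
  facet normal 0.0000 -1.0000 0.0000
    outer loop
      vertex 0.000 0.000 0.000
      vertex 12.000 0.000 0.000
      vertex 12.000 0.000 19.000
    endloop
  endfacet
  facet normal 0.0000 -1.0000 0.0000
    outer loop
      vertex 0.000 0.000 0.000
      vertex 12.000 0.000 19.000
      vertex 0.000 0.000 19.000
    endloop
  endfacet
  facet normal 0.0000 1.0000 0.0000
    outer loop
      vertex 12.000 6.000 19.000
      vertex 12.000 6.000 0.000
      vertex 0.000 6.000 0.000
    endloop
  endfacet
  facet normal 0.0000 1.0000 0.0000
    outer loop
      vertex 0.000 6.000 19.000
      vertex 12.000 6.000 19.000
      vertex 0.000 6.000 0.000
    endloop
  endfacet
  facet normal -1.0000 0.0000 0.0000
    outer loop
      vertex 0.000 6.000 19.000
      vertex 0.000 6.000 0.000
      vertex 0.000 0.000 0.000
    endloop
  endfacet
  facet normal -1.0000 0.0000 0.0000
    outer loop
      vertex 0.000 0.000 19.000
      vertex 0.000 6.000 19.000
      vertex 0.000 0.000 0.000
    endloop
  endfacet
  facet normal 1.0000 0.0000 0.0000
    outer loop
      vertex 12.000 0.000 0.000
      vertex 12.000 6.000 0.000
      vertex 12.000 6.000 19.000
    endloop
  endfacet
  facet normal 1.0000 0.0000 0.0000
    outer loop
      vertex 12.000 0.000 0.000
      vertex 12.000 6.000 19.000
      vertex 12.000 0.000 19.000
    endloop
  endfacet
endsolid part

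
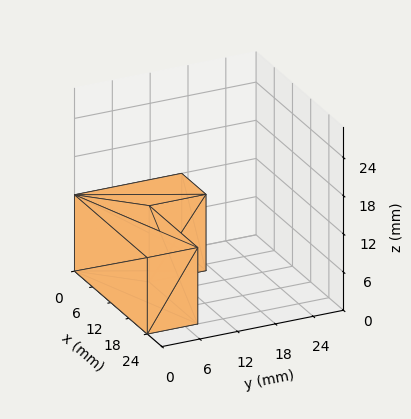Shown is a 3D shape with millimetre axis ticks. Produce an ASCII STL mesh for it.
Reading the render: the shape is an L-shaped prism: outer 24 × 17 mm, arm thicknesses ≈ 8 mm (horizontal) and 8 mm (vertical), extruded 12 mm in z (dimensions read to the nearest mm from the axis ticks). For the STL, each face is triangulated and given an outward normal.

solid part
  facet normal 0.0000 0.0000 -1.0000
    outer loop
      vertex 24.000 8.000 0.000
      vertex 24.000 0.000 0.000
      vertex 0.000 0.000 0.000
    endloop
  endfacet
  facet normal 0.0000 0.0000 -1.0000
    outer loop
      vertex 8.000 8.000 0.000
      vertex 24.000 8.000 0.000
      vertex 0.000 0.000 0.000
    endloop
  endfacet
  facet normal 0.0000 0.0000 -1.0000
    outer loop
      vertex 8.000 17.000 0.000
      vertex 8.000 8.000 0.000
      vertex 0.000 0.000 0.000
    endloop
  endfacet
  facet normal 0.0000 0.0000 -1.0000
    outer loop
      vertex 0.000 17.000 0.000
      vertex 8.000 17.000 0.000
      vertex 0.000 0.000 0.000
    endloop
  endfacet
  facet normal 0.0000 0.0000 1.0000
    outer loop
      vertex 0.000 0.000 12.000
      vertex 24.000 0.000 12.000
      vertex 24.000 8.000 12.000
    endloop
  endfacet
  facet normal 0.0000 0.0000 1.0000
    outer loop
      vertex 0.000 0.000 12.000
      vertex 24.000 8.000 12.000
      vertex 8.000 8.000 12.000
    endloop
  endfacet
  facet normal 0.0000 0.0000 1.0000
    outer loop
      vertex 0.000 0.000 12.000
      vertex 8.000 8.000 12.000
      vertex 8.000 17.000 12.000
    endloop
  endfacet
  facet normal 0.0000 0.0000 1.0000
    outer loop
      vertex 0.000 0.000 12.000
      vertex 8.000 17.000 12.000
      vertex 0.000 17.000 12.000
    endloop
  endfacet
  facet normal 0.0000 -1.0000 0.0000
    outer loop
      vertex 0.000 0.000 0.000
      vertex 24.000 0.000 0.000
      vertex 24.000 0.000 12.000
    endloop
  endfacet
  facet normal 0.0000 -1.0000 0.0000
    outer loop
      vertex 0.000 0.000 0.000
      vertex 24.000 0.000 12.000
      vertex 0.000 0.000 12.000
    endloop
  endfacet
  facet normal 1.0000 0.0000 0.0000
    outer loop
      vertex 24.000 0.000 0.000
      vertex 24.000 8.000 0.000
      vertex 24.000 8.000 12.000
    endloop
  endfacet
  facet normal 1.0000 0.0000 0.0000
    outer loop
      vertex 24.000 0.000 0.000
      vertex 24.000 8.000 12.000
      vertex 24.000 0.000 12.000
    endloop
  endfacet
  facet normal 0.0000 1.0000 0.0000
    outer loop
      vertex 24.000 8.000 0.000
      vertex 8.000 8.000 0.000
      vertex 8.000 8.000 12.000
    endloop
  endfacet
  facet normal 0.0000 1.0000 0.0000
    outer loop
      vertex 24.000 8.000 0.000
      vertex 8.000 8.000 12.000
      vertex 24.000 8.000 12.000
    endloop
  endfacet
  facet normal 1.0000 0.0000 0.0000
    outer loop
      vertex 8.000 8.000 0.000
      vertex 8.000 17.000 0.000
      vertex 8.000 17.000 12.000
    endloop
  endfacet
  facet normal 1.0000 0.0000 0.0000
    outer loop
      vertex 8.000 8.000 0.000
      vertex 8.000 17.000 12.000
      vertex 8.000 8.000 12.000
    endloop
  endfacet
  facet normal 0.0000 1.0000 0.0000
    outer loop
      vertex 8.000 17.000 0.000
      vertex 0.000 17.000 0.000
      vertex 0.000 17.000 12.000
    endloop
  endfacet
  facet normal 0.0000 1.0000 0.0000
    outer loop
      vertex 8.000 17.000 0.000
      vertex 0.000 17.000 12.000
      vertex 8.000 17.000 12.000
    endloop
  endfacet
  facet normal -1.0000 0.0000 0.0000
    outer loop
      vertex 0.000 17.000 0.000
      vertex 0.000 0.000 0.000
      vertex 0.000 0.000 12.000
    endloop
  endfacet
  facet normal -1.0000 0.0000 0.0000
    outer loop
      vertex 0.000 17.000 0.000
      vertex 0.000 0.000 12.000
      vertex 0.000 17.000 12.000
    endloop
  endfacet
endsolid part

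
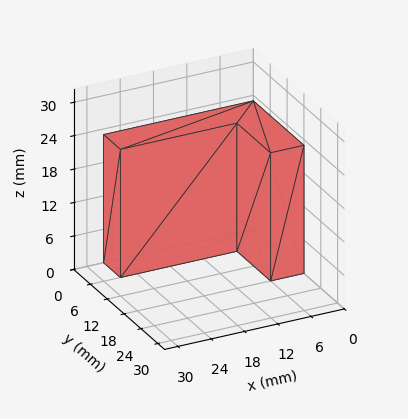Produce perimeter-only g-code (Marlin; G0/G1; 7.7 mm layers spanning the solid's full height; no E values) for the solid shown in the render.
Reading the render: the shape is an L-shaped prism: outer 27 × 18 mm, arm thicknesses ≈ 6 mm (horizontal) and 6 mm (vertical), extruded 23 mm in z (dimensions read to the nearest mm from the axis ticks). For the g-code, the solid's height is divided into equal slices at the stated Δz and each level perimeter traced with G1 moves after a G0 lift.

; perimeter-only toolpath
G21 ; units = mm
G90 ; absolute positioning
G28 ; home
; layer 1
G0 Z7.7
G0 X0.0 Y0.0
G1 X27.0 Y0.0
G1 X27.0 Y6.0
G1 X6.0 Y6.0
G1 X6.0 Y18.0
G1 X0.0 Y18.0
G1 X0.0 Y0.0
; layer 2
G0 Z15.3
G0 X0.0 Y0.0
G1 X27.0 Y0.0
G1 X27.0 Y6.0
G1 X6.0 Y6.0
G1 X6.0 Y18.0
G1 X0.0 Y18.0
G1 X0.0 Y0.0
; layer 3
G0 Z23.0
G0 X0.0 Y0.0
G1 X27.0 Y0.0
G1 X27.0 Y6.0
G1 X6.0 Y6.0
G1 X6.0 Y18.0
G1 X0.0 Y18.0
G1 X0.0 Y0.0
M2 ; end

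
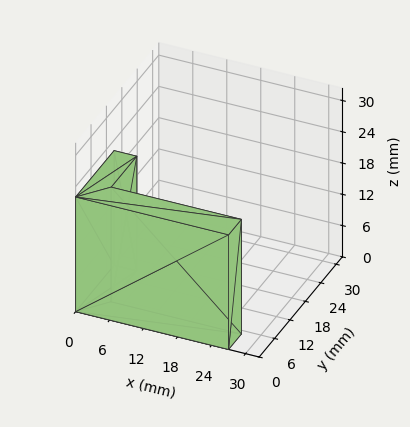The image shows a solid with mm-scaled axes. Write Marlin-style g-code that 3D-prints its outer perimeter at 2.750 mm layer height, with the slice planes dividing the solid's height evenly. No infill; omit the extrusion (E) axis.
Reading the render: the shape is an L-shaped prism: outer 27 × 15 mm, arm thicknesses ≈ 5 mm (horizontal) and 4 mm (vertical), extruded 22 mm in z (dimensions read to the nearest mm from the axis ticks). For the g-code, the solid's height is divided into equal slices at the stated Δz and each level perimeter traced with G1 moves after a G0 lift.

; perimeter-only toolpath
G21 ; units = mm
G90 ; absolute positioning
G28 ; home
; layer 1
G0 Z2.750
G0 X0.000 Y0.000
G1 X27.000 Y0.000
G1 X27.000 Y5.000
G1 X4.000 Y5.000
G1 X4.000 Y15.000
G1 X0.000 Y15.000
G1 X0.000 Y0.000
; layer 2
G0 Z5.500
G0 X0.000 Y0.000
G1 X27.000 Y0.000
G1 X27.000 Y5.000
G1 X4.000 Y5.000
G1 X4.000 Y15.000
G1 X0.000 Y15.000
G1 X0.000 Y0.000
; layer 3
G0 Z8.250
G0 X0.000 Y0.000
G1 X27.000 Y0.000
G1 X27.000 Y5.000
G1 X4.000 Y5.000
G1 X4.000 Y15.000
G1 X0.000 Y15.000
G1 X0.000 Y0.000
; layer 4
G0 Z11.000
G0 X0.000 Y0.000
G1 X27.000 Y0.000
G1 X27.000 Y5.000
G1 X4.000 Y5.000
G1 X4.000 Y15.000
G1 X0.000 Y15.000
G1 X0.000 Y0.000
; layer 5
G0 Z13.750
G0 X0.000 Y0.000
G1 X27.000 Y0.000
G1 X27.000 Y5.000
G1 X4.000 Y5.000
G1 X4.000 Y15.000
G1 X0.000 Y15.000
G1 X0.000 Y0.000
; layer 6
G0 Z16.500
G0 X0.000 Y0.000
G1 X27.000 Y0.000
G1 X27.000 Y5.000
G1 X4.000 Y5.000
G1 X4.000 Y15.000
G1 X0.000 Y15.000
G1 X0.000 Y0.000
; layer 7
G0 Z19.250
G0 X0.000 Y0.000
G1 X27.000 Y0.000
G1 X27.000 Y5.000
G1 X4.000 Y5.000
G1 X4.000 Y15.000
G1 X0.000 Y15.000
G1 X0.000 Y0.000
; layer 8
G0 Z22.000
G0 X0.000 Y0.000
G1 X27.000 Y0.000
G1 X27.000 Y5.000
G1 X4.000 Y5.000
G1 X4.000 Y15.000
G1 X0.000 Y15.000
G1 X0.000 Y0.000
M2 ; end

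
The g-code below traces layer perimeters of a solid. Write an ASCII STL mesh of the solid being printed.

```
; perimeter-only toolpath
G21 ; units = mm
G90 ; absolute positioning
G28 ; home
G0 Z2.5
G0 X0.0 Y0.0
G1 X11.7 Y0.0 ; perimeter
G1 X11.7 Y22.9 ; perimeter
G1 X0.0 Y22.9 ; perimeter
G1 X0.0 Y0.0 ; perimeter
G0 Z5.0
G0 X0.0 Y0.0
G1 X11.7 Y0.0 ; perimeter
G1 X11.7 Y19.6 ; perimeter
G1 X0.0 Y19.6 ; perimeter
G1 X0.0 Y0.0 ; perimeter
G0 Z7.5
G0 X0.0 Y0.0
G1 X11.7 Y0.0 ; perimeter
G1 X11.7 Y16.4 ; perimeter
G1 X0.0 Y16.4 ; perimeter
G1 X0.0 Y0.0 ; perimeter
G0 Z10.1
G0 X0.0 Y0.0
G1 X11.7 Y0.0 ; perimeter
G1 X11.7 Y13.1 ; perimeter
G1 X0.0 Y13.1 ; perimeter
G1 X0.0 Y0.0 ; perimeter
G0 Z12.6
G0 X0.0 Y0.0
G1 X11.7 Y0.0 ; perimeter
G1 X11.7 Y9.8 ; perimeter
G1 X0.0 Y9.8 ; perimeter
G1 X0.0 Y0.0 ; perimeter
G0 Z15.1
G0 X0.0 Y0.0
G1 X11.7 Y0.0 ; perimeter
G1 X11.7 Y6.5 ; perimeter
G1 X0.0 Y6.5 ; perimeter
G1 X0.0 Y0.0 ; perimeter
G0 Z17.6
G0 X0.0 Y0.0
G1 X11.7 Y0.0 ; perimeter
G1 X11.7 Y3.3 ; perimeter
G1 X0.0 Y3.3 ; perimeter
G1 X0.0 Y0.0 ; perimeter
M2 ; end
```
solid part
  facet normal 0.0000 0.0000 -1.0000
    outer loop
      vertex 11.7 26.2 0.0
      vertex 11.7 0.0 0.0
      vertex 0.0 0.0 0.0
    endloop
  endfacet
  facet normal 0.0000 0.0000 -1.0000
    outer loop
      vertex 0.0 26.2 0.0
      vertex 11.7 26.2 0.0
      vertex 0.0 0.0 0.0
    endloop
  endfacet
  facet normal 0.0000 -1.0000 0.0000
    outer loop
      vertex 0.0 0.0 0.0
      vertex 11.7 0.0 0.0
      vertex 11.7 0.0 20.1
    endloop
  endfacet
  facet normal 0.0000 -1.0000 0.0000
    outer loop
      vertex 0.0 0.0 0.0
      vertex 11.7 0.0 20.1
      vertex 0.0 0.0 20.1
    endloop
  endfacet
  facet normal 0.0000 0.6087 0.7934
    outer loop
      vertex 0.0 0.0 20.1
      vertex 11.7 0.0 20.1
      vertex 11.7 26.2 0.0
    endloop
  endfacet
  facet normal 0.0000 0.6087 0.7934
    outer loop
      vertex 0.0 0.0 20.1
      vertex 11.7 26.2 0.0
      vertex 0.0 26.2 0.0
    endloop
  endfacet
  facet normal -1.0000 0.0000 0.0000
    outer loop
      vertex 0.0 0.0 20.1
      vertex 0.0 26.2 0.0
      vertex 0.0 0.0 0.0
    endloop
  endfacet
  facet normal 1.0000 0.0000 0.0000
    outer loop
      vertex 11.7 0.0 0.0
      vertex 11.7 26.2 0.0
      vertex 11.7 0.0 20.1
    endloop
  endfacet
endsolid part

The G0 Z moves step by Δz≈2.5 mm. The G1 loops shrink linearly with z, so the solid tapers from its base footprint up to z≈20.1. Closing with a flat bottom cap and the tapered top and triangulating gives 8 facets — a wedge (ramp): 11.7 × 26.2 mm base, rising to 20.1 mm along the y=0 edge and sloping linearly to z=0 at y=26.2.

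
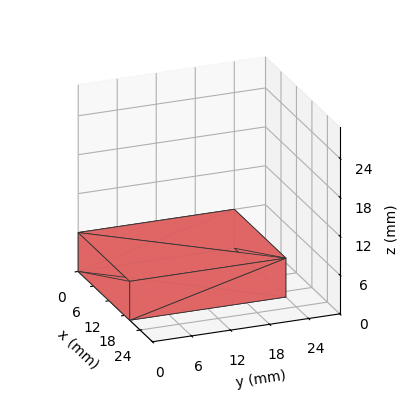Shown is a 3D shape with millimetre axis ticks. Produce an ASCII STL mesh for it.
Reading the render: the shape is a rectangular box, roughly 20 × 24 mm footprint and 6 mm tall (dimensions read to the nearest mm from the axis ticks). For the STL, each face is triangulated and given an outward normal.

solid part
  facet normal 0.0000 0.0000 -1.0000
    outer loop
      vertex 20.0 24.0 0.0
      vertex 20.0 0.0 0.0
      vertex 0.0 0.0 0.0
    endloop
  endfacet
  facet normal 0.0000 0.0000 -1.0000
    outer loop
      vertex 0.0 24.0 0.0
      vertex 20.0 24.0 0.0
      vertex 0.0 0.0 0.0
    endloop
  endfacet
  facet normal 0.0000 0.0000 1.0000
    outer loop
      vertex 0.0 0.0 6.0
      vertex 20.0 0.0 6.0
      vertex 20.0 24.0 6.0
    endloop
  endfacet
  facet normal 0.0000 0.0000 1.0000
    outer loop
      vertex 0.0 0.0 6.0
      vertex 20.0 24.0 6.0
      vertex 0.0 24.0 6.0
    endloop
  endfacet
  facet normal 0.0000 -1.0000 0.0000
    outer loop
      vertex 0.0 0.0 0.0
      vertex 20.0 0.0 0.0
      vertex 20.0 0.0 6.0
    endloop
  endfacet
  facet normal 0.0000 -1.0000 0.0000
    outer loop
      vertex 0.0 0.0 0.0
      vertex 20.0 0.0 6.0
      vertex 0.0 0.0 6.0
    endloop
  endfacet
  facet normal 0.0000 1.0000 0.0000
    outer loop
      vertex 20.0 24.0 6.0
      vertex 20.0 24.0 0.0
      vertex 0.0 24.0 0.0
    endloop
  endfacet
  facet normal 0.0000 1.0000 0.0000
    outer loop
      vertex 0.0 24.0 6.0
      vertex 20.0 24.0 6.0
      vertex 0.0 24.0 0.0
    endloop
  endfacet
  facet normal -1.0000 0.0000 0.0000
    outer loop
      vertex 0.0 24.0 6.0
      vertex 0.0 24.0 0.0
      vertex 0.0 0.0 0.0
    endloop
  endfacet
  facet normal -1.0000 0.0000 0.0000
    outer loop
      vertex 0.0 0.0 6.0
      vertex 0.0 24.0 6.0
      vertex 0.0 0.0 0.0
    endloop
  endfacet
  facet normal 1.0000 0.0000 0.0000
    outer loop
      vertex 20.0 0.0 0.0
      vertex 20.0 24.0 0.0
      vertex 20.0 24.0 6.0
    endloop
  endfacet
  facet normal 1.0000 0.0000 0.0000
    outer loop
      vertex 20.0 0.0 0.0
      vertex 20.0 24.0 6.0
      vertex 20.0 0.0 6.0
    endloop
  endfacet
endsolid part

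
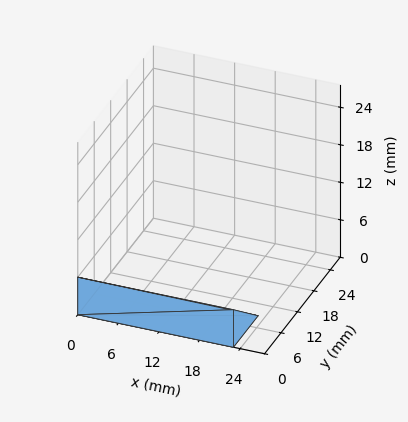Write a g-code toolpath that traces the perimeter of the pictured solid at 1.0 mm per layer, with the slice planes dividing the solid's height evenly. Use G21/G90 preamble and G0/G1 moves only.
Reading the render: the shape is a wedge (ramp): 23 × 9 mm base, rising to 6 mm along the y=0 edge and sloping linearly to z=0 at y=9 (dimensions read to the nearest mm from the axis ticks). For the g-code, the solid's height is divided into equal slices at the stated Δz and each level perimeter traced with G1 moves after a G0 lift.

; perimeter-only toolpath
G21 ; units = mm
G90 ; absolute positioning
G28 ; home
; layer 1
G0 Z1.0
G0 X0.0 Y0.0
G1 X23.0 Y0.0
G1 X23.0 Y7.5
G1 X0.0 Y7.5
G1 X0.0 Y0.0
; layer 2
G0 Z2.0
G0 X0.0 Y0.0
G1 X23.0 Y0.0
G1 X23.0 Y6.0
G1 X0.0 Y6.0
G1 X0.0 Y0.0
; layer 3
G0 Z3.0
G0 X0.0 Y0.0
G1 X23.0 Y0.0
G1 X23.0 Y4.5
G1 X0.0 Y4.5
G1 X0.0 Y0.0
; layer 4
G0 Z4.0
G0 X0.0 Y0.0
G1 X23.0 Y0.0
G1 X23.0 Y3.0
G1 X0.0 Y3.0
G1 X0.0 Y0.0
; layer 5
G0 Z5.0
G0 X0.0 Y0.0
G1 X23.0 Y0.0
G1 X23.0 Y1.5
G1 X0.0 Y1.5
G1 X0.0 Y0.0
M2 ; end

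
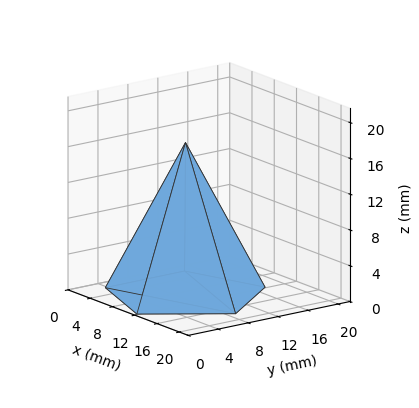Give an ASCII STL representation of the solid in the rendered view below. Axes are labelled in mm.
Reading the render: the shape is a regular 5-sided pyramid, base circumscribed radius ≈ 9 mm, apex at z ≈ 17 mm (dimensions read to the nearest mm from the axis ticks). For the STL, each face is triangulated and given an outward normal.

solid part
  facet normal 0.0000 0.0000 -1.0000
    outer loop
      vertex 1.719 14.290 0.000
      vertex 11.781 17.560 0.000
      vertex 18.000 9.000 0.000
    endloop
  endfacet
  facet normal 0.0000 0.0000 -1.0000
    outer loop
      vertex 1.719 3.710 0.000
      vertex 1.719 14.290 0.000
      vertex 18.000 9.000 0.000
    endloop
  endfacet
  facet normal 0.0000 0.0000 -1.0000
    outer loop
      vertex 11.781 0.440 0.000
      vertex 1.719 3.710 0.000
      vertex 18.000 9.000 0.000
    endloop
  endfacet
  facet normal 0.7437 0.5403 0.3937
    outer loop
      vertex 18.000 9.000 0.000
      vertex 11.781 17.560 0.000
      vertex 9.000 9.000 17.000
    endloop
  endfacet
  facet normal -0.2841 0.8742 0.3937
    outer loop
      vertex 11.781 17.560 0.000
      vertex 1.719 14.290 0.000
      vertex 9.000 9.000 17.000
    endloop
  endfacet
  facet normal -0.9192 0.0000 0.3937
    outer loop
      vertex 1.719 14.290 0.000
      vertex 1.719 3.710 0.000
      vertex 9.000 9.000 17.000
    endloop
  endfacet
  facet normal -0.2841 -0.8742 0.3937
    outer loop
      vertex 1.719 3.710 0.000
      vertex 11.781 0.440 0.000
      vertex 9.000 9.000 17.000
    endloop
  endfacet
  facet normal 0.7437 -0.5403 0.3937
    outer loop
      vertex 11.781 0.440 0.000
      vertex 18.000 9.000 0.000
      vertex 9.000 9.000 17.000
    endloop
  endfacet
endsolid part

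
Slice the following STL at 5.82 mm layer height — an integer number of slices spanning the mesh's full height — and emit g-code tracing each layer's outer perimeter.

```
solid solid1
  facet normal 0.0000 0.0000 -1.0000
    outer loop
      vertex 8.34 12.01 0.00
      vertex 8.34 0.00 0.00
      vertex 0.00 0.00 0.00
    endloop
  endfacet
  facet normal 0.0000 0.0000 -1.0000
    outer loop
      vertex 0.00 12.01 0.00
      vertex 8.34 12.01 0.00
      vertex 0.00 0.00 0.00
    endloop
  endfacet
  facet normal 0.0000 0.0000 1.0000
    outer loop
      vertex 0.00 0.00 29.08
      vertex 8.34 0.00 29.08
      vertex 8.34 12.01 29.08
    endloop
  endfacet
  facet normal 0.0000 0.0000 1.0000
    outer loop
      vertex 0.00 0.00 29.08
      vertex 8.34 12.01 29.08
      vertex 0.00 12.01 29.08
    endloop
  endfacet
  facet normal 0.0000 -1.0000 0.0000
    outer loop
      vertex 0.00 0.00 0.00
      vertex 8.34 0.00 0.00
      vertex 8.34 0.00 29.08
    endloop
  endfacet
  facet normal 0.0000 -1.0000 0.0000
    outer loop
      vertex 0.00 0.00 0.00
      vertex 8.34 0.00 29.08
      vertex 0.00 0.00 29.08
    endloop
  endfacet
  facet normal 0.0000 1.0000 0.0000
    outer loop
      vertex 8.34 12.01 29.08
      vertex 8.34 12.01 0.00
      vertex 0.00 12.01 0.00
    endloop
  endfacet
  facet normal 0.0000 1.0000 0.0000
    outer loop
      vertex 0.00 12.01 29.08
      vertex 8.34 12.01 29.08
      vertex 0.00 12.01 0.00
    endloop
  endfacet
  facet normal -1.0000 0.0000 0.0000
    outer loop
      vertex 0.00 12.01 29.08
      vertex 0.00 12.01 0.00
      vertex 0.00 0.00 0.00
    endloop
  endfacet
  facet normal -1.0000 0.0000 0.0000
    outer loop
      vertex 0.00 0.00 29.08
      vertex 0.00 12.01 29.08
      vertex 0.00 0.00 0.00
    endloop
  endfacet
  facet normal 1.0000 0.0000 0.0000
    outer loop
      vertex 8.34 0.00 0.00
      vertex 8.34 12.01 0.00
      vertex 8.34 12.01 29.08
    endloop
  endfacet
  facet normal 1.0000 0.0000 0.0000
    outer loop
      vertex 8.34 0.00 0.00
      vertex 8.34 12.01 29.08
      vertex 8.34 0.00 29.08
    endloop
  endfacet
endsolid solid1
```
; perimeter-only toolpath
G21 ; units = mm
G90 ; absolute positioning
G28 ; home
; layer 1
G0 Z5.82
G0 X0.00 Y0.00
G1 X8.34 Y0.00
G1 X8.34 Y12.01
G1 X0.00 Y12.01
G1 X0.00 Y0.00
; layer 2
G0 Z11.63
G0 X0.00 Y0.00
G1 X8.34 Y0.00
G1 X8.34 Y12.01
G1 X0.00 Y12.01
G1 X0.00 Y0.00
; layer 3
G0 Z17.45
G0 X0.00 Y0.00
G1 X8.34 Y0.00
G1 X8.34 Y12.01
G1 X0.00 Y12.01
G1 X0.00 Y0.00
; layer 4
G0 Z23.26
G0 X0.00 Y0.00
G1 X8.34 Y0.00
G1 X8.34 Y12.01
G1 X0.00 Y12.01
G1 X0.00 Y0.00
; layer 5
G0 Z29.08
G0 X0.00 Y0.00
G1 X8.34 Y0.00
G1 X8.34 Y12.01
G1 X0.00 Y12.01
G1 X0.00 Y0.00
M2 ; end

The solid is a rectangular box, roughly 8.34 × 12 mm footprint and 29.1 mm tall. Slicing at Δz = 5.82 mm — 5 equal slices spanning the solid's height, so layer i sits at z = i·h/5 — gives 5 non-empty perimeters. Each is a 4-segment closed polygon; G0 lifts to the layer z and rapids to the start vertex, then G1 traces the edges.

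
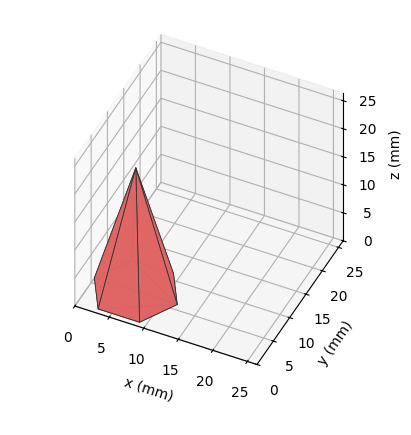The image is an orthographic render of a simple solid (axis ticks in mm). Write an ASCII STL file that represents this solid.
Reading the render: the shape is a regular 6-sided pyramid, base circumscribed radius ≈ 6 mm, apex at z ≈ 22 mm (dimensions read to the nearest mm from the axis ticks). For the STL, each face is triangulated and given an outward normal.

solid part
  facet normal 0.0000 0.0000 -1.0000
    outer loop
      vertex 3.00 11.20 0.00
      vertex 9.00 11.20 0.00
      vertex 12.00 6.00 0.00
    endloop
  endfacet
  facet normal 0.0000 0.0000 -1.0000
    outer loop
      vertex 0.00 6.00 0.00
      vertex 3.00 11.20 0.00
      vertex 12.00 6.00 0.00
    endloop
  endfacet
  facet normal 0.0000 0.0000 -1.0000
    outer loop
      vertex 3.00 0.80 0.00
      vertex 0.00 6.00 0.00
      vertex 12.00 6.00 0.00
    endloop
  endfacet
  facet normal 0.0000 0.0000 -1.0000
    outer loop
      vertex 9.00 0.80 0.00
      vertex 3.00 0.80 0.00
      vertex 12.00 6.00 0.00
    endloop
  endfacet
  facet normal 0.8430 0.4863 0.2299
    outer loop
      vertex 12.00 6.00 0.00
      vertex 9.00 11.20 0.00
      vertex 6.00 6.00 22.00
    endloop
  endfacet
  facet normal 0.0000 0.9732 0.2300
    outer loop
      vertex 9.00 11.20 0.00
      vertex 3.00 11.20 0.00
      vertex 6.00 6.00 22.00
    endloop
  endfacet
  facet normal -0.8430 0.4863 0.2299
    outer loop
      vertex 3.00 11.20 0.00
      vertex 0.00 6.00 0.00
      vertex 6.00 6.00 22.00
    endloop
  endfacet
  facet normal -0.8430 -0.4863 0.2299
    outer loop
      vertex 0.00 6.00 0.00
      vertex 3.00 0.80 0.00
      vertex 6.00 6.00 22.00
    endloop
  endfacet
  facet normal 0.0000 -0.9732 0.2300
    outer loop
      vertex 3.00 0.80 0.00
      vertex 9.00 0.80 0.00
      vertex 6.00 6.00 22.00
    endloop
  endfacet
  facet normal 0.8430 -0.4863 0.2299
    outer loop
      vertex 9.00 0.80 0.00
      vertex 12.00 6.00 0.00
      vertex 6.00 6.00 22.00
    endloop
  endfacet
endsolid part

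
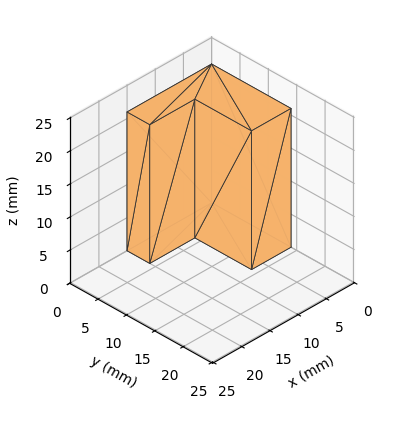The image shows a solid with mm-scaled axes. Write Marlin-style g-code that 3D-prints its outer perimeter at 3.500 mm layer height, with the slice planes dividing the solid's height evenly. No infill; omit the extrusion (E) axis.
Reading the render: the shape is an L-shaped prism: outer 15 × 14 mm, arm thicknesses ≈ 4 mm (horizontal) and 7 mm (vertical), extruded 21 mm in z (dimensions read to the nearest mm from the axis ticks). For the g-code, the solid's height is divided into equal slices at the stated Δz and each level perimeter traced with G1 moves after a G0 lift.

; perimeter-only toolpath
G21 ; units = mm
G90 ; absolute positioning
G28 ; home
; layer 1
G0 Z3.500
G0 X0.000 Y0.000
G1 X15.000 Y0.000
G1 X15.000 Y4.000
G1 X7.000 Y4.000
G1 X7.000 Y14.000
G1 X0.000 Y14.000
G1 X0.000 Y0.000
; layer 2
G0 Z7.000
G0 X0.000 Y0.000
G1 X15.000 Y0.000
G1 X15.000 Y4.000
G1 X7.000 Y4.000
G1 X7.000 Y14.000
G1 X0.000 Y14.000
G1 X0.000 Y0.000
; layer 3
G0 Z10.500
G0 X0.000 Y0.000
G1 X15.000 Y0.000
G1 X15.000 Y4.000
G1 X7.000 Y4.000
G1 X7.000 Y14.000
G1 X0.000 Y14.000
G1 X0.000 Y0.000
; layer 4
G0 Z14.000
G0 X0.000 Y0.000
G1 X15.000 Y0.000
G1 X15.000 Y4.000
G1 X7.000 Y4.000
G1 X7.000 Y14.000
G1 X0.000 Y14.000
G1 X0.000 Y0.000
; layer 5
G0 Z17.500
G0 X0.000 Y0.000
G1 X15.000 Y0.000
G1 X15.000 Y4.000
G1 X7.000 Y4.000
G1 X7.000 Y14.000
G1 X0.000 Y14.000
G1 X0.000 Y0.000
; layer 6
G0 Z21.000
G0 X0.000 Y0.000
G1 X15.000 Y0.000
G1 X15.000 Y4.000
G1 X7.000 Y4.000
G1 X7.000 Y14.000
G1 X0.000 Y14.000
G1 X0.000 Y0.000
M2 ; end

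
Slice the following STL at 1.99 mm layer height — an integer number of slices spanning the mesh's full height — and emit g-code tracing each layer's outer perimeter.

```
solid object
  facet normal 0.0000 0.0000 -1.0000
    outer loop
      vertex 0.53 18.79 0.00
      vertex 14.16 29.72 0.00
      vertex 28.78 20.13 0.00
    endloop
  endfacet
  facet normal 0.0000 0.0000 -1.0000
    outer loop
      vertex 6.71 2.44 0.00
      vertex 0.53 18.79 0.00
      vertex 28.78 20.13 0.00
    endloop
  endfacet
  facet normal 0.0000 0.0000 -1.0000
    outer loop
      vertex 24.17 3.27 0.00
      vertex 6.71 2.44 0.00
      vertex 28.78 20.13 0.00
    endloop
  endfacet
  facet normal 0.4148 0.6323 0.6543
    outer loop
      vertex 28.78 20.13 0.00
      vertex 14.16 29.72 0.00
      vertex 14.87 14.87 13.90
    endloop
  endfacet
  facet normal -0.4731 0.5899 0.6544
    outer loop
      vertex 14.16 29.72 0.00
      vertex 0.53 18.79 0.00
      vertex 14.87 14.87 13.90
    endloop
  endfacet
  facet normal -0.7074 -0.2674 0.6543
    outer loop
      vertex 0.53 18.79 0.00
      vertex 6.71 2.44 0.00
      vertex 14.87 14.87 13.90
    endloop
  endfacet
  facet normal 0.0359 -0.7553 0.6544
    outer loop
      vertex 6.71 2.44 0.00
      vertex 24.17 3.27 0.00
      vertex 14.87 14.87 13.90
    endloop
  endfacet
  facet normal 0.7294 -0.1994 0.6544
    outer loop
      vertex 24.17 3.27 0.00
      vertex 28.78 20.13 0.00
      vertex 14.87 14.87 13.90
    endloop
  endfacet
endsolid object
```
; perimeter-only toolpath
G21 ; units = mm
G90 ; absolute positioning
G28 ; home
; layer 1
G0 Z1.99
G0 X26.79 Y19.38
G1 X14.26 Y27.60
G1 X2.58 Y18.23
G1 X7.88 Y4.22
G1 X22.84 Y4.93
G1 X26.79 Y19.38
; layer 2
G0 Z3.97
G0 X24.81 Y18.63
G1 X14.36 Y25.48
G1 X4.63 Y17.67
G1 X9.04 Y5.99
G1 X21.51 Y6.58
G1 X24.81 Y18.63
; layer 3
G0 Z5.96
G0 X22.82 Y17.88
G1 X14.46 Y23.36
G1 X6.68 Y17.11
G1 X10.21 Y7.77
G1 X20.18 Y8.24
G1 X22.82 Y17.88
; layer 4
G0 Z7.94
G0 X20.83 Y17.12
G1 X14.57 Y21.23
G1 X8.72 Y16.55
G1 X11.37 Y9.54
G1 X18.86 Y9.90
G1 X20.83 Y17.12
; layer 5
G0 Z9.93
G0 X18.84 Y16.37
G1 X14.67 Y19.11
G1 X10.77 Y15.99
G1 X12.54 Y11.32
G1 X17.53 Y11.56
G1 X18.84 Y16.37
; layer 6
G0 Z11.91
G0 X16.86 Y15.62
G1 X14.77 Y16.99
G1 X12.82 Y15.43
G1 X13.70 Y13.09
G1 X16.20 Y13.21
G1 X16.86 Y15.62
M2 ; end

The solid is a regular 5-sided pyramid, base circumscribed radius ≈ 14.9 mm, apex at z ≈ 13.9 mm. Slicing at Δz = 1.99 mm — 7 equal slices spanning the solid's height, so layer i sits at z = i·h/7 — gives 6 non-empty perimeters. Each is a 5-segment closed polygon; G0 lifts to the layer z and rapids to the start vertex, then G1 traces the edges. The cross-section shrinks linearly with z (the slice at the apex is degenerate and omitted).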